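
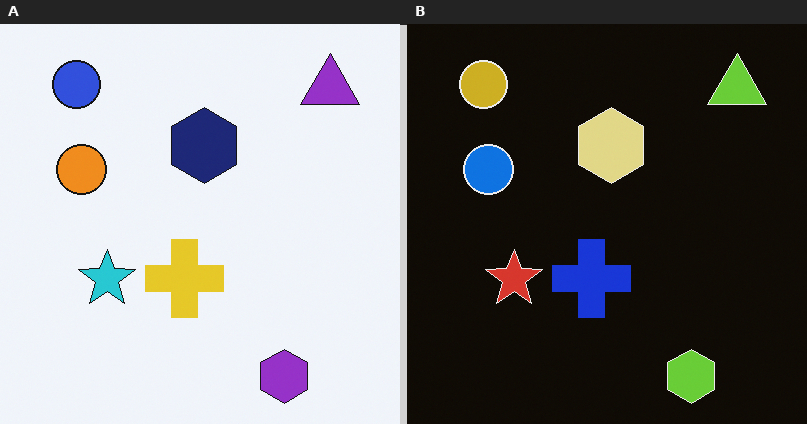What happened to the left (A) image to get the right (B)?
It was color-inverted (negative).

The light background has become dark and every shape's color is its complement — a photographic negative.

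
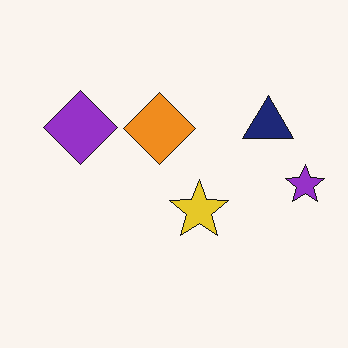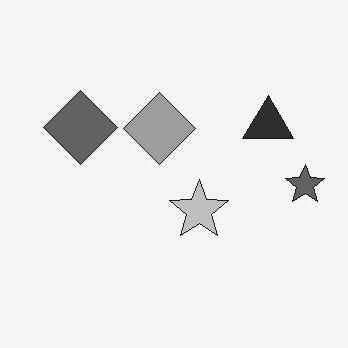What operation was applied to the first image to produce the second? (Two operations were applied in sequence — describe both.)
The second image is the first JPEG-compressed with visible artifacts, then converted to grayscale.

Blocky 8×8 compression artifacts appear around shape edges and the flat background shows ringing — characteristic JPEG degradation. All color is removed — every shape is now a shade of grey.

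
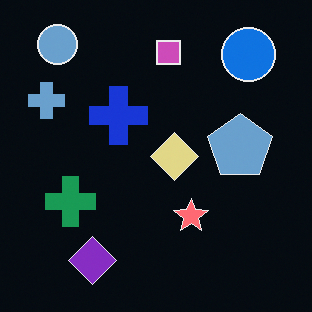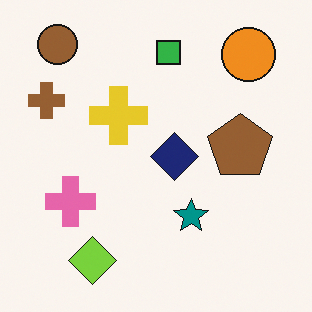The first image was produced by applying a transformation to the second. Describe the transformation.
The image was color-inverted (negative).

The light background has become dark and every shape's color is its complement — a photographic negative.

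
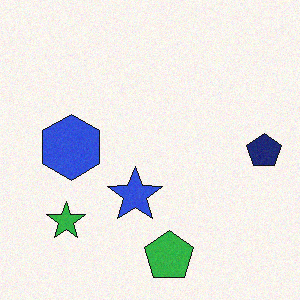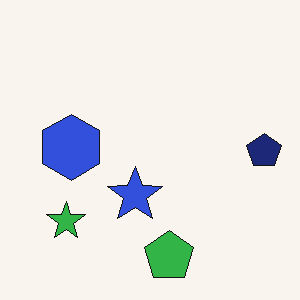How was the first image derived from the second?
It was degraded with subtle gaussian noise.

Random speckle covers the whole image, including the flat background.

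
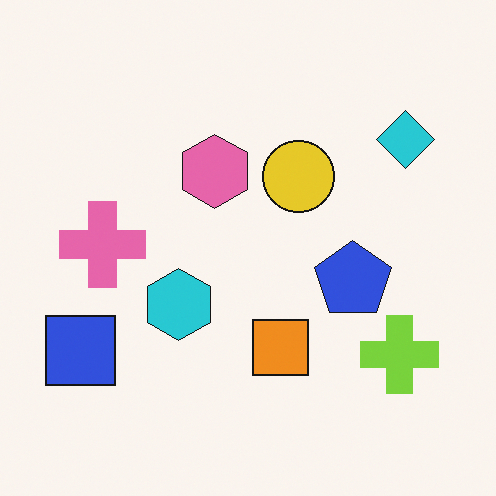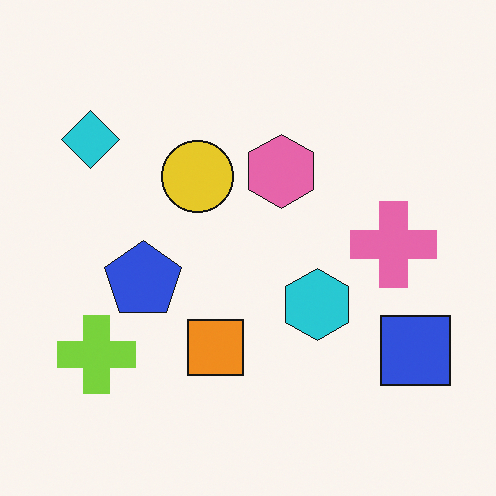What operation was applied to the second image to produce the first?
This is the original image flipped horizontally (left ↔ right).

The blue square is in the bottom-right of the second image and the bottom-left of the first — shapes on opposite sides of the vertical midline have swapped in a mirror flip.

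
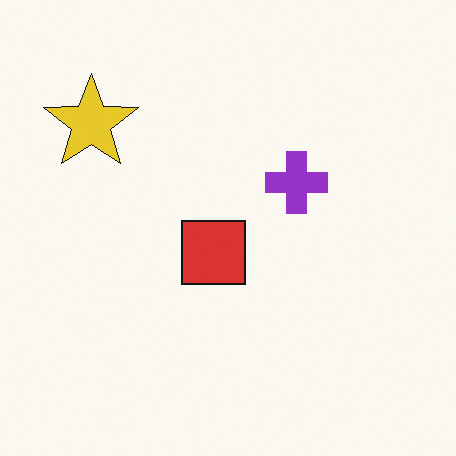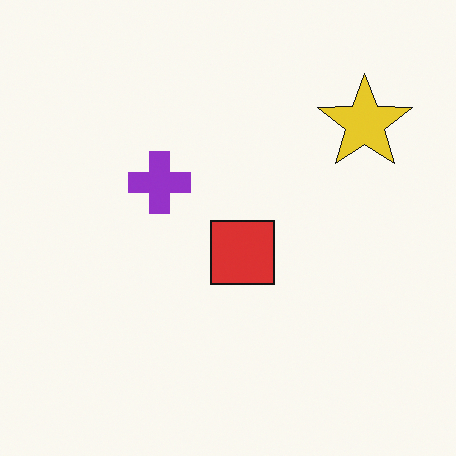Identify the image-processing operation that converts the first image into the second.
It was flipped horizontally (left ↔ right).

The yellow star is in the top-left of the first image and the top-right of the second — shapes on opposite sides of the vertical midline have swapped in a mirror flip.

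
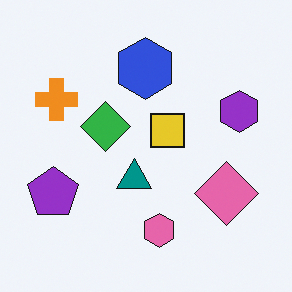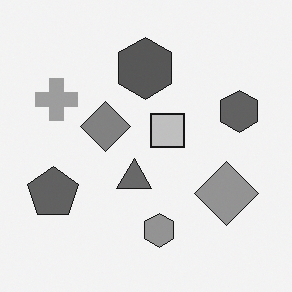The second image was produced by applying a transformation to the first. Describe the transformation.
Converted to grayscale.

All color is removed — every shape is now a shade of grey.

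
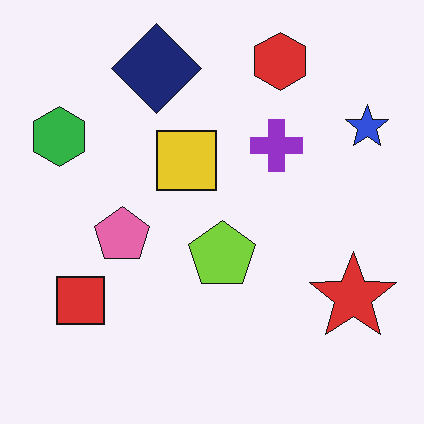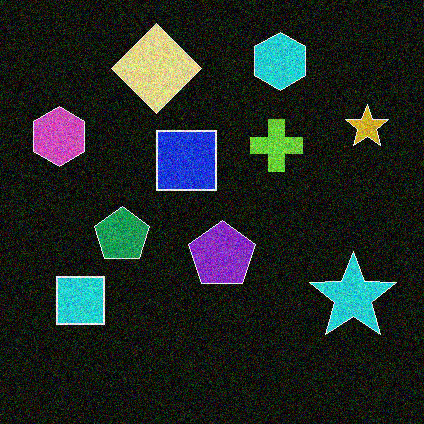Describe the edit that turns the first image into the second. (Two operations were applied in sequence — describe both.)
The image was degraded with heavy additive noise, then color-inverted (negative).

Random speckle covers the whole image, including the flat background. The light background has become dark and every shape's color is its complement — a photographic negative.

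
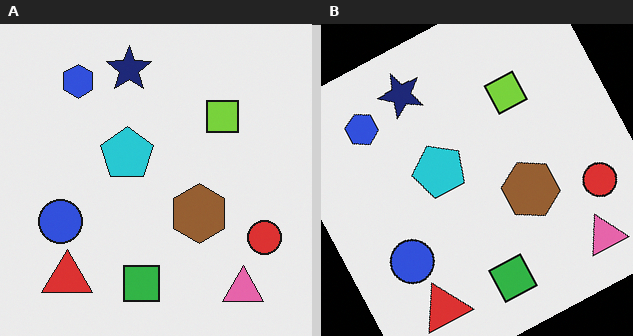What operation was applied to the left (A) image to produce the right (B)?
It was rotated counter-clockwise by a clearly visible amount.

Every shape is tilted by the same angle and the image corners show triangular fill wedges — a whole-image rotation by a non-right angle.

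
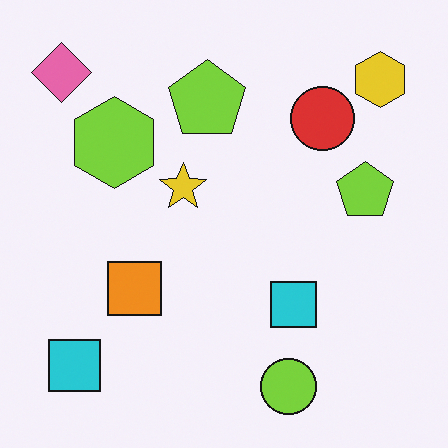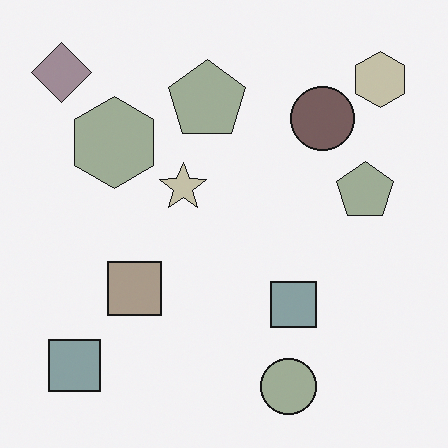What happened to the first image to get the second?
This is the original image heavily desaturated.

All colors are more muted and greyish — a global saturation change.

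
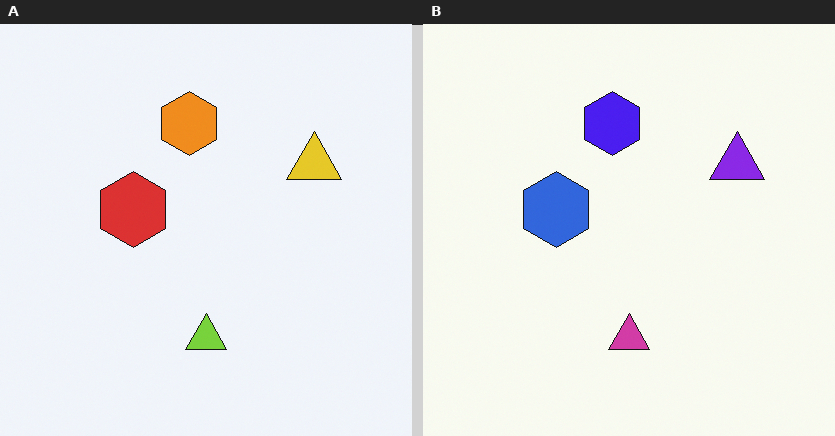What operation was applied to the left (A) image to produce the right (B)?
This is the original image hue-shifted through roughly half the color wheel.

Every shape's color has rotated by the same amount around the hue wheel — a uniform hue shift.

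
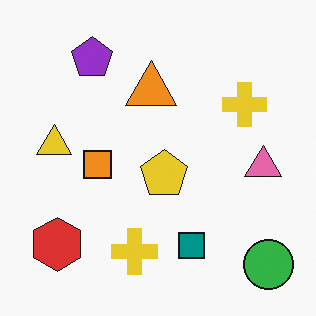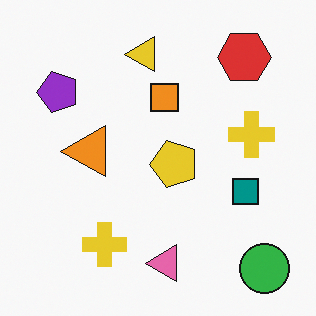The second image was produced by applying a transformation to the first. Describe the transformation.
It was transposed (reflected across the top-left ↔ bottom-right diagonal).

Shapes have swapped their row and column positions — what was in the top-right is now in the bottom-left — a diagonal reflection.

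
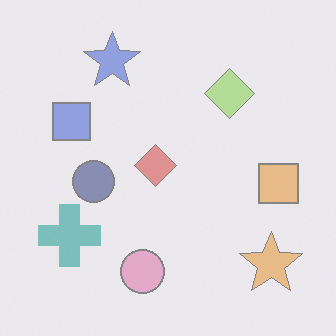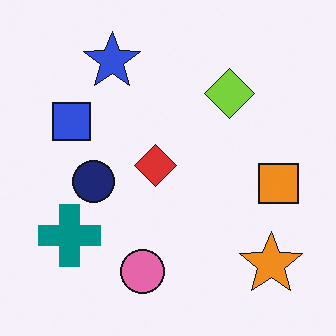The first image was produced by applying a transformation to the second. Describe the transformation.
The image was washed out (contrast reduced).

Tones are pushed toward mid-grey across the whole image — a global contrast change.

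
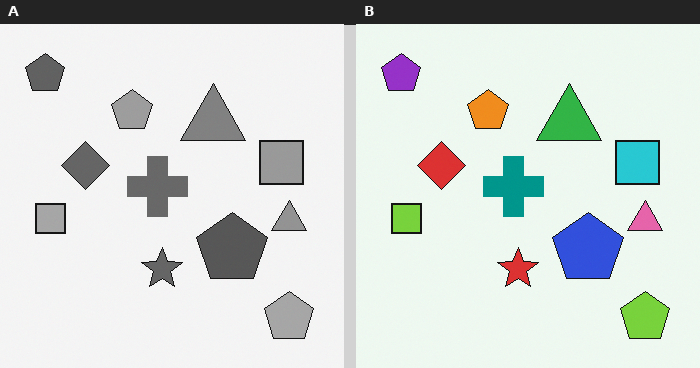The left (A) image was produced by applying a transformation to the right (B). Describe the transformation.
The image was converted to grayscale.

All color is removed — every shape is now a shade of grey.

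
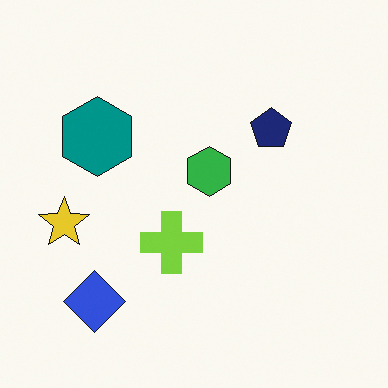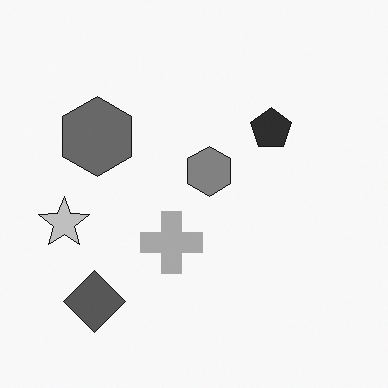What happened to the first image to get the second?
Converted to grayscale.

All color is removed — every shape is now a shade of grey.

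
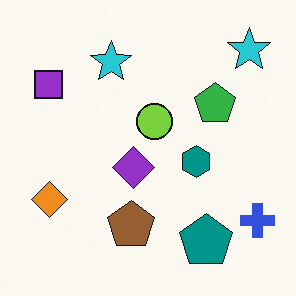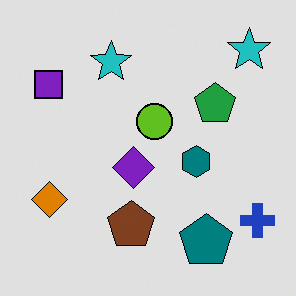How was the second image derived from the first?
This is the original image moderately posterized.

Each flat color has snapped to a coarser quantized level — most visibly, the near-white background has dropped to a flat grey.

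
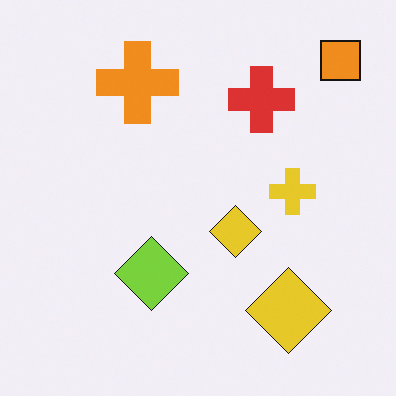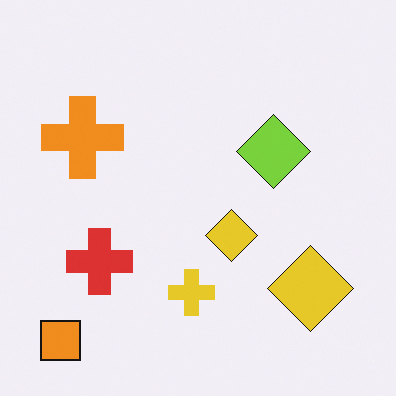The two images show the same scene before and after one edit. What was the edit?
It was transposed (reflected across the top-left ↔ bottom-right diagonal).

Shapes have swapped their row and column positions — what was in the top-right is now in the bottom-left — a diagonal reflection.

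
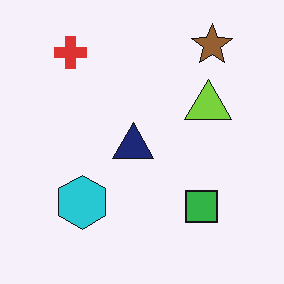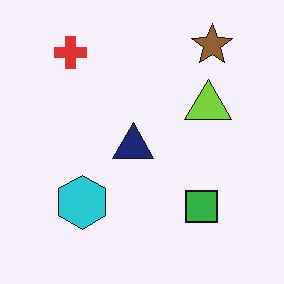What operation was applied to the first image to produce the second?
The second image is the first given moderate JPEG compression.

Blocky 8×8 compression artifacts appear around shape edges and the flat background shows ringing — characteristic JPEG degradation.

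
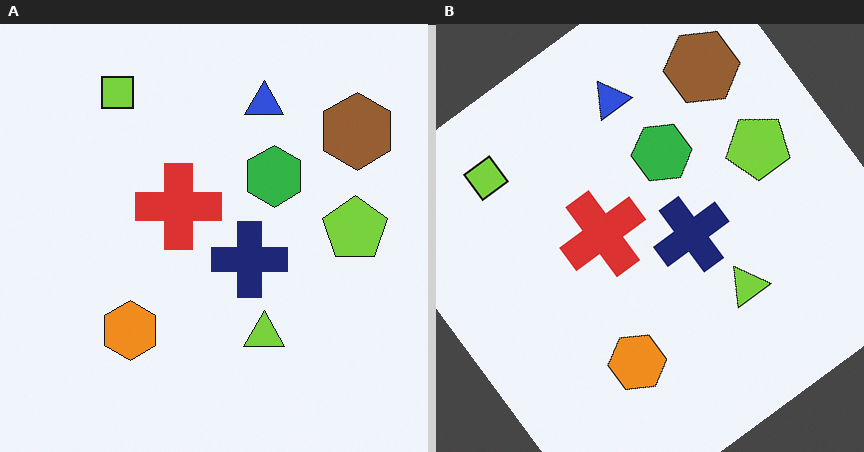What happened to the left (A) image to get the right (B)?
It was rotated counter-clockwise by a large amount — several tens of degrees.

Every shape is tilted by the same angle and the image corners show triangular fill wedges — a whole-image rotation by a non-right angle.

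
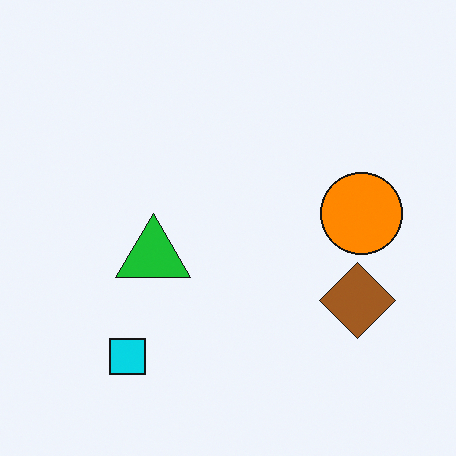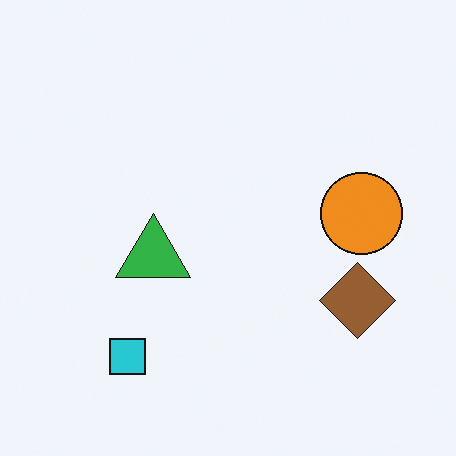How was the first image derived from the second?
Slightly oversaturated.

All colors are more vivid — a global saturation change.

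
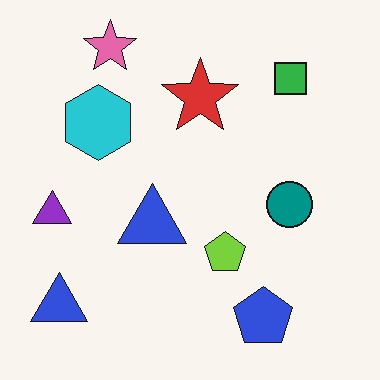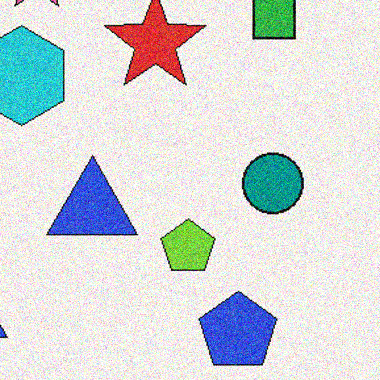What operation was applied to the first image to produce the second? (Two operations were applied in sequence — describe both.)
The second image is the first cropped to a modestly smaller region and rescaled, then degraded with moderate additive noise.

The visible shapes are larger and the field of view is narrower; shapes near the original edges may be partly or wholly outside the frame — a crop-and-rescale. Random speckle covers the whole image, including the flat background.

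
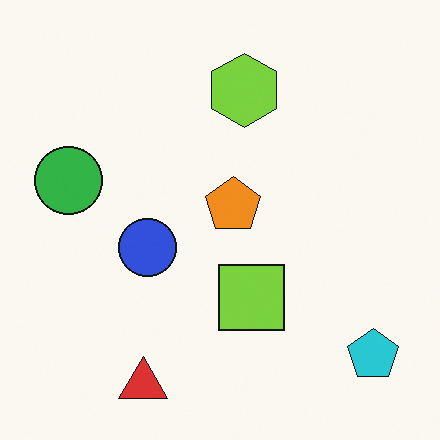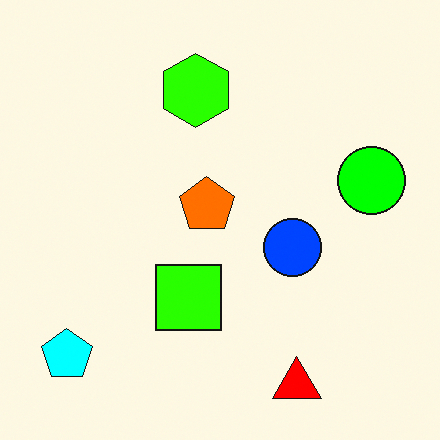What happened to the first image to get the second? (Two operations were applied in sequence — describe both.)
Flipped horizontally (left ↔ right), then made much more vivid (saturation change).

The cyan pentagon is in the bottom-right of the first image and the bottom-left of the second — shapes on opposite sides of the vertical midline have swapped in a mirror flip. All colors are more vivid — a global saturation change.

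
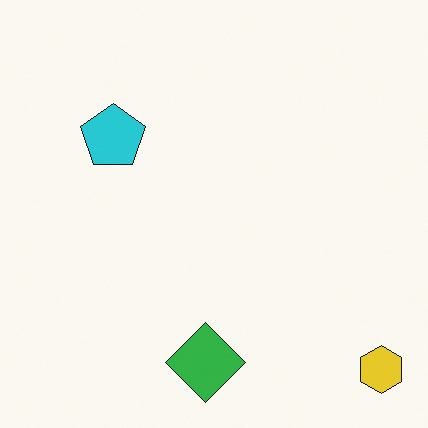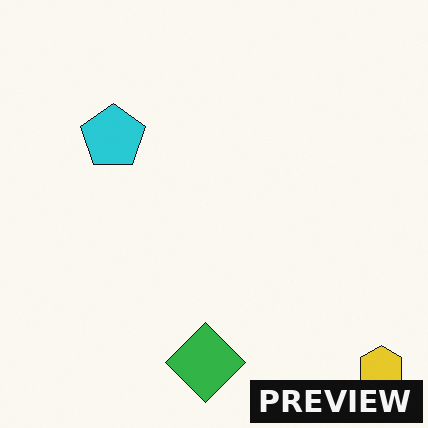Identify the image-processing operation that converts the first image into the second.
The image was watermarked with the text "PREVIEW" in the lower-right corner.

A dark label reading "PREVIEW" appears in the lower-right corner.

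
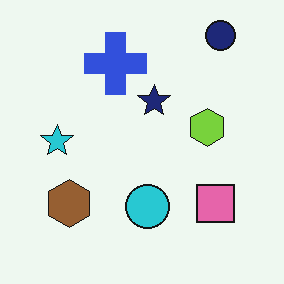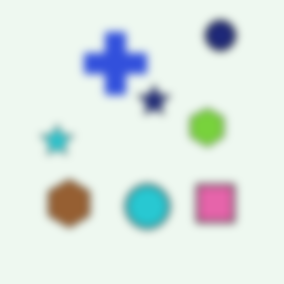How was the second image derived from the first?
The image was moderately blurred.

Shape edges and outlines are uniformly softened across the whole image.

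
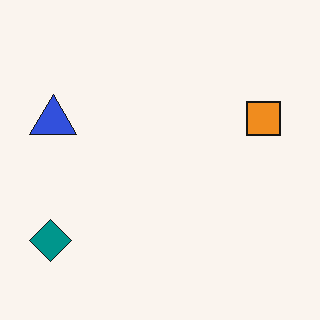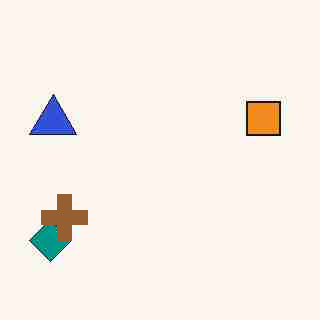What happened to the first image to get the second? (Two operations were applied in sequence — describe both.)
The image was heavily JPEG-compressed with obvious blocking artifacts, then overlaid with an additional brown cross.

Blocky 8×8 compression artifacts appear around shape edges and the flat background shows ringing — characteristic JPEG degradation. A brown cross appears in the second image that is absent from the first.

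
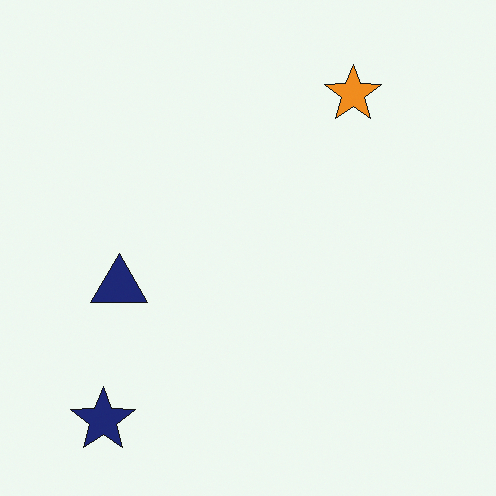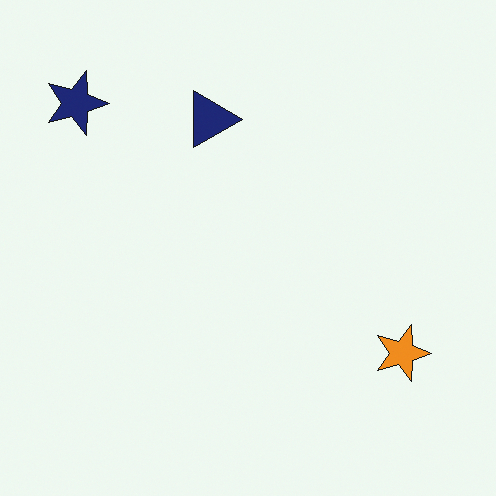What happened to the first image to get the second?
This is the original image rotated 90° clockwise.

The navy star sits in the bottom-left of the first image and the top-left of the second — consistent with a whole-image 90° clockwise rotation.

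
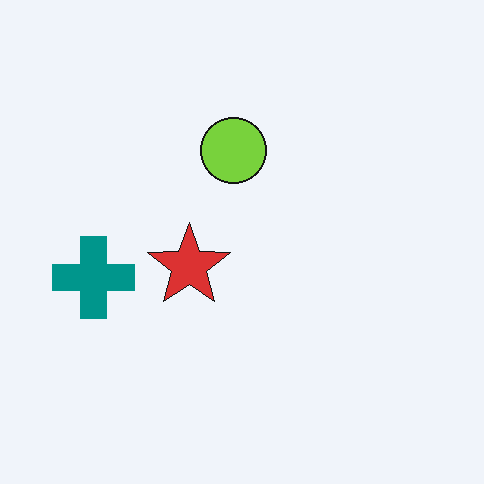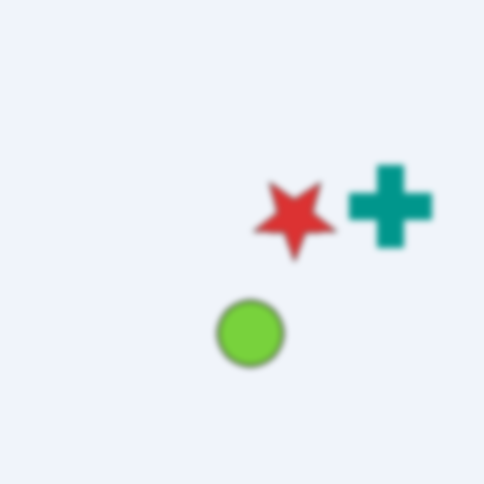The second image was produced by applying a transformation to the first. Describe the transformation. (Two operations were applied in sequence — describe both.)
The image was moderately blurred, then rotated 180°.

Shape edges and outlines are uniformly softened across the whole image. The teal cross sits in the left of the first image and the right of the second — consistent with a whole-image 180° rotation.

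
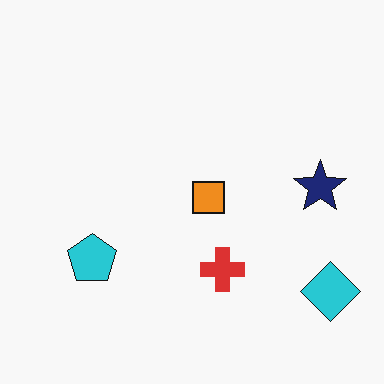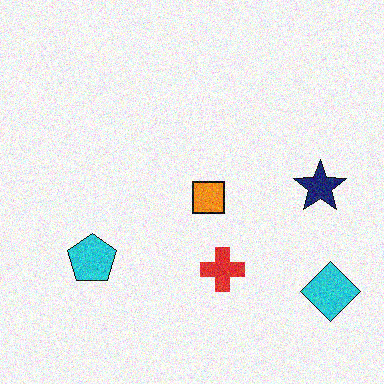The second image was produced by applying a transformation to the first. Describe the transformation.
It was degraded with moderate additive noise.

Random speckle covers the whole image, including the flat background.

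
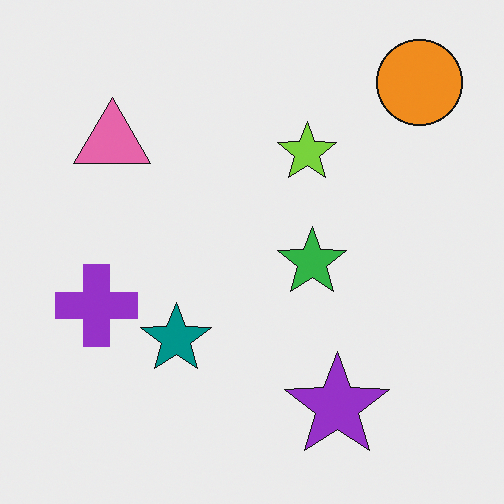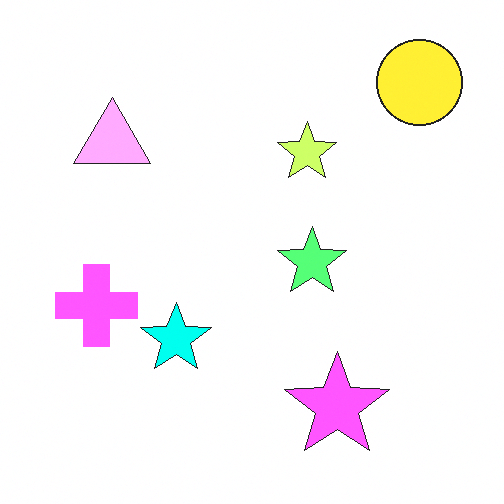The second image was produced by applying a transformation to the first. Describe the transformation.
It was substantially brightened.

Every pixel — background and shapes alike — is uniformly brightened.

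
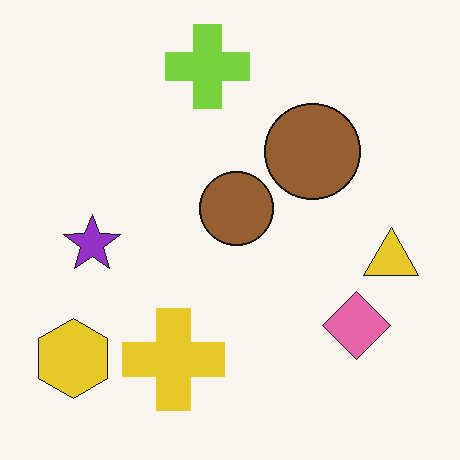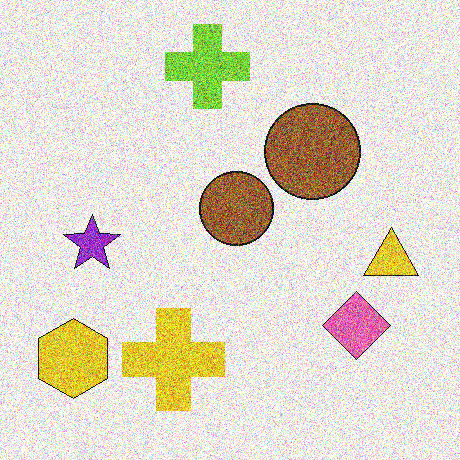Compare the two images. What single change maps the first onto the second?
The transformation is: degraded with strong gaussian noise.

Random speckle covers the whole image, including the flat background.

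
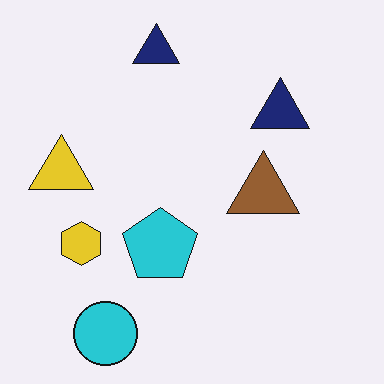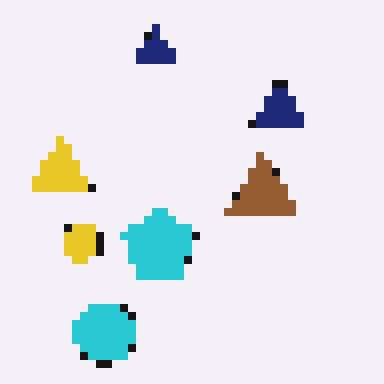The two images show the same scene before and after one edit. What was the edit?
The second image is the first moderately pixelated.

Shapes are reduced to large square blocks; fine edges and outlines are lost — a downscale-then-upscale (mosaic) effect.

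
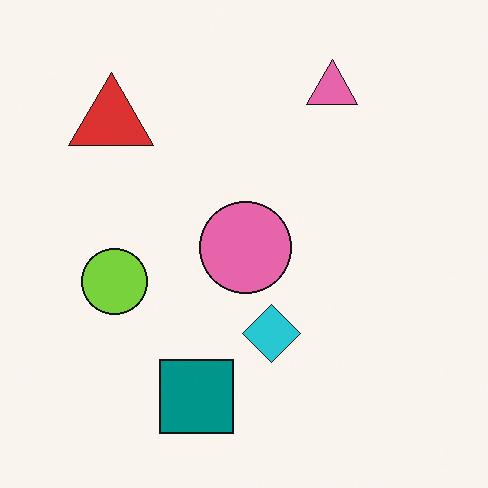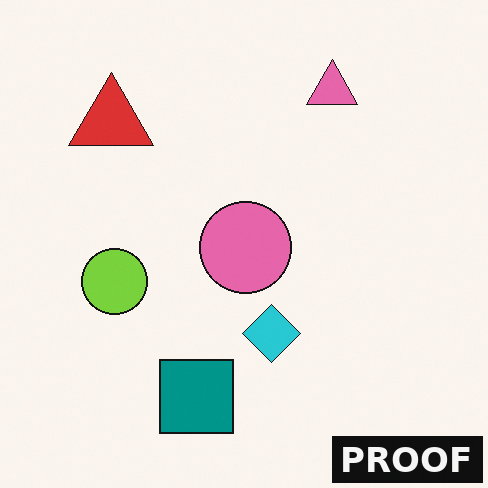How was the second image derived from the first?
Watermarked with the text "PROOF" in the lower-right corner.

A dark label reading "PROOF" appears in the lower-right corner.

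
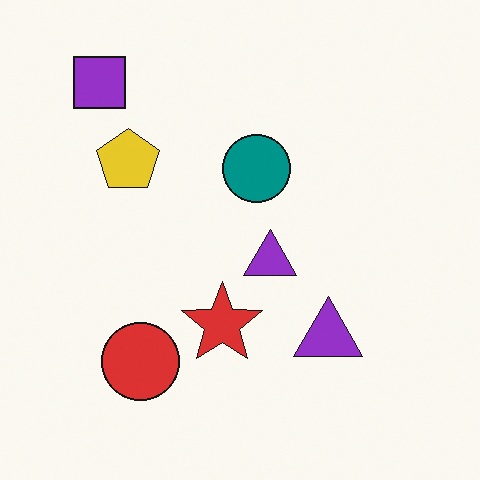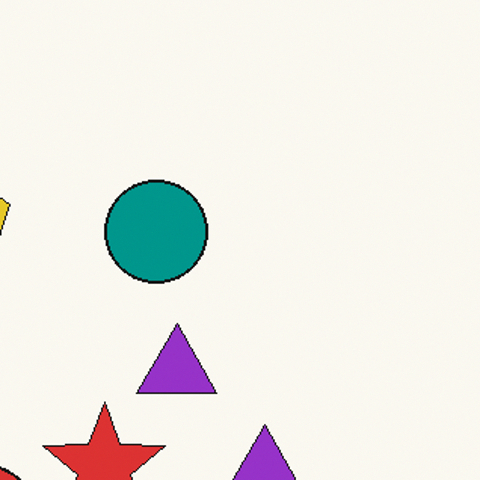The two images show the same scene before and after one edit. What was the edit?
This is the original image cropped to a modestly smaller region and rescaled.

The visible shapes are larger and the field of view is narrower; shapes near the original edges may be partly or wholly outside the frame — a crop-and-rescale.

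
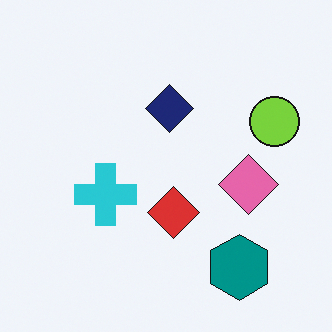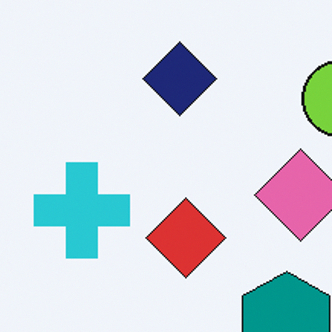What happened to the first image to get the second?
It was cropped slightly and scaled back up.

The visible shapes are larger and the field of view is narrower; shapes near the original edges may be partly or wholly outside the frame — a crop-and-rescale.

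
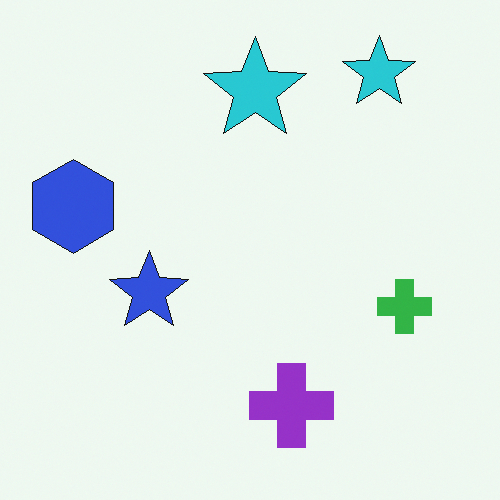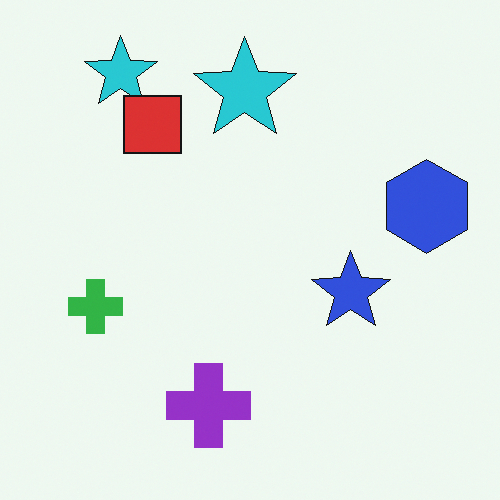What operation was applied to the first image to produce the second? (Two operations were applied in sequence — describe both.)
The transformation is: flipped horizontally (left ↔ right), then overlaid with an additional red square.

The blue hexagon is in the left of the first image and the right of the second — shapes on opposite sides of the vertical midline have swapped in a mirror flip. A red square appears in the second image that is absent from the first.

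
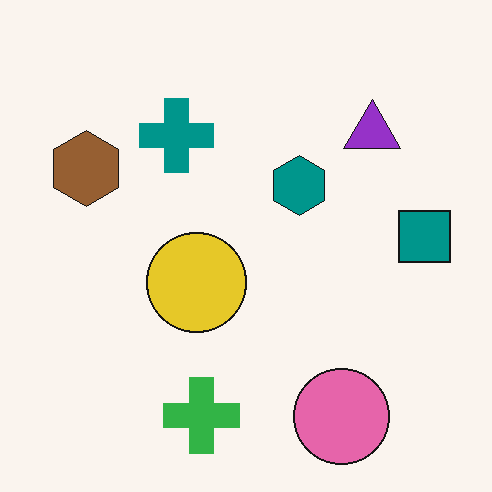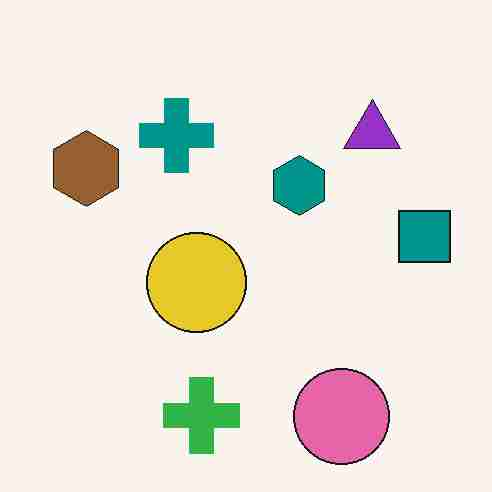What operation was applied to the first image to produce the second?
Heavily JPEG-compressed with obvious blocking artifacts.

Blocky 8×8 compression artifacts appear around shape edges and the flat background shows ringing — characteristic JPEG degradation.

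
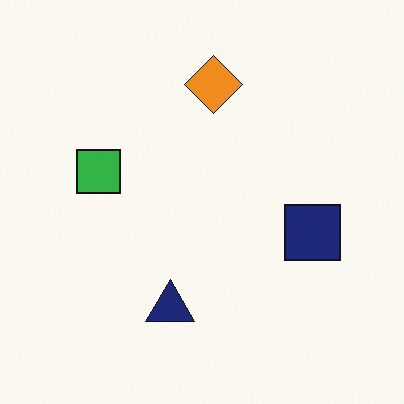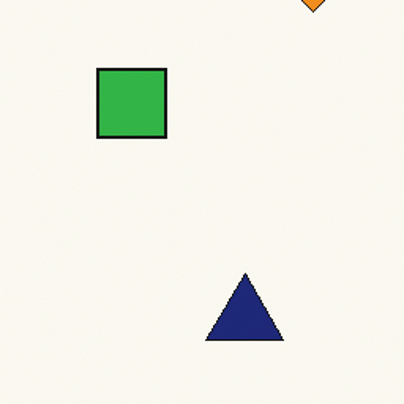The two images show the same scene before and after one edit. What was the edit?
It was cropped to a modestly smaller region and rescaled.

The visible shapes are larger and the field of view is narrower; shapes near the original edges may be partly or wholly outside the frame — a crop-and-rescale.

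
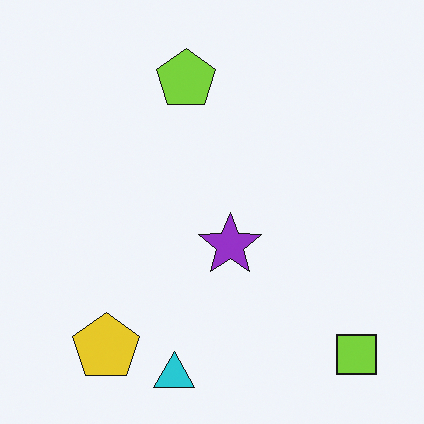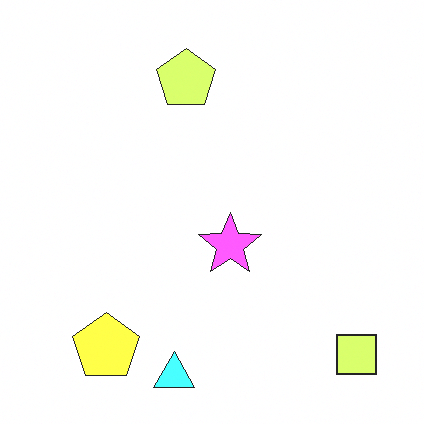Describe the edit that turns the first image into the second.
The second image is the first substantially brightened.

Every pixel — background and shapes alike — is uniformly brightened.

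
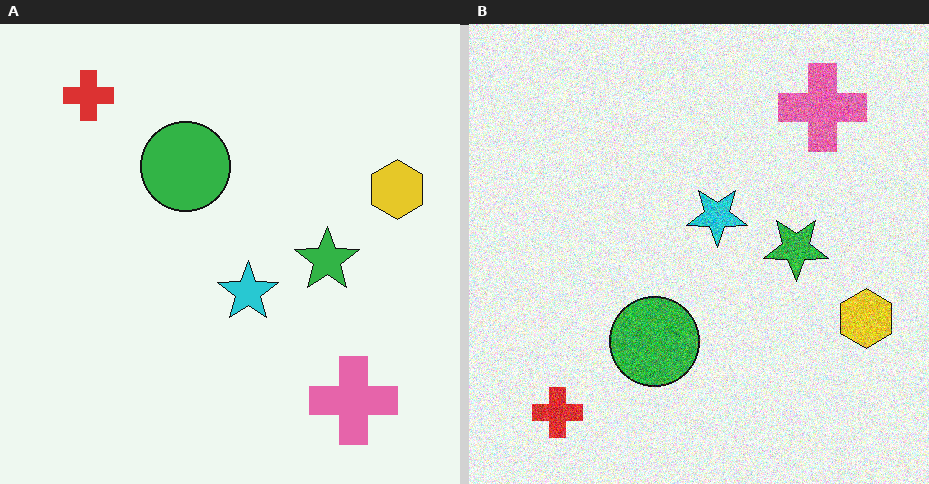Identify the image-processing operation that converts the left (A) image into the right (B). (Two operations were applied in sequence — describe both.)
The right (B) image is the left (A) degraded with heavy additive noise, then flipped vertically (top ↔ bottom).

Random speckle covers the whole image, including the flat background. The red cross is in the top-left of the left (A) image and the bottom-left of the right (B) — shapes on opposite sides of the horizontal midline have swapped in a mirror flip.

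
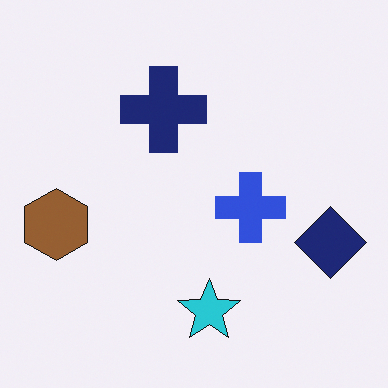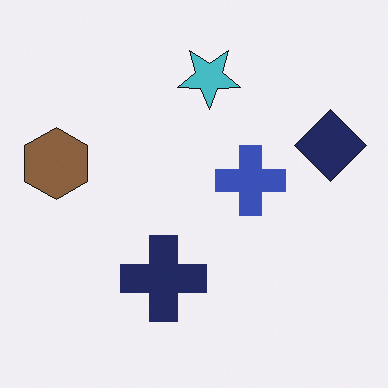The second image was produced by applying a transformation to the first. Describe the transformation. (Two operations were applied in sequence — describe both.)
The second image is the first flipped vertically (top ↔ bottom), then slightly desaturated.

The cyan star is in the bottom of the first image and the top of the second — shapes on opposite sides of the horizontal midline have swapped in a mirror flip. All colors are more muted and greyish — a global saturation change.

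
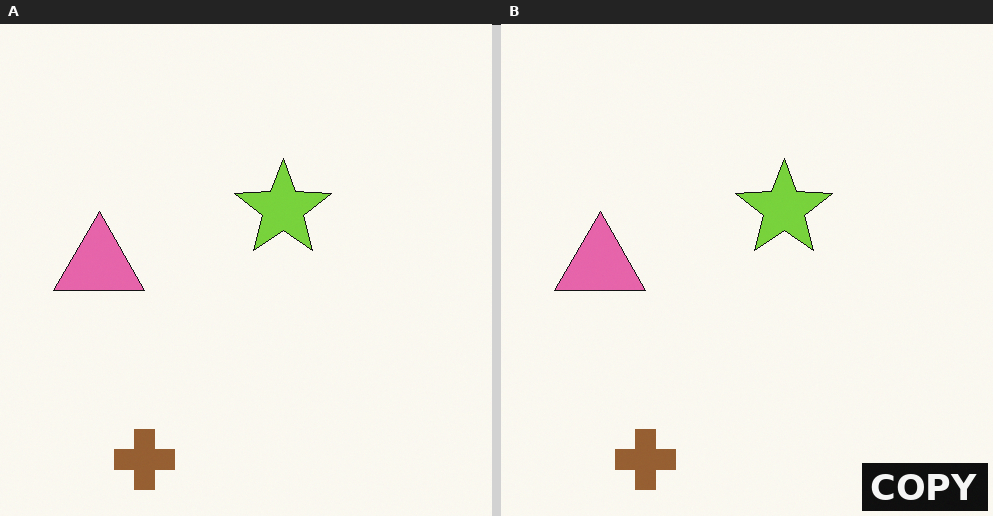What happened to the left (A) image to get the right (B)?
It was watermarked with the text "COPY" in the lower-right corner.

A dark label reading "COPY" appears in the lower-right corner.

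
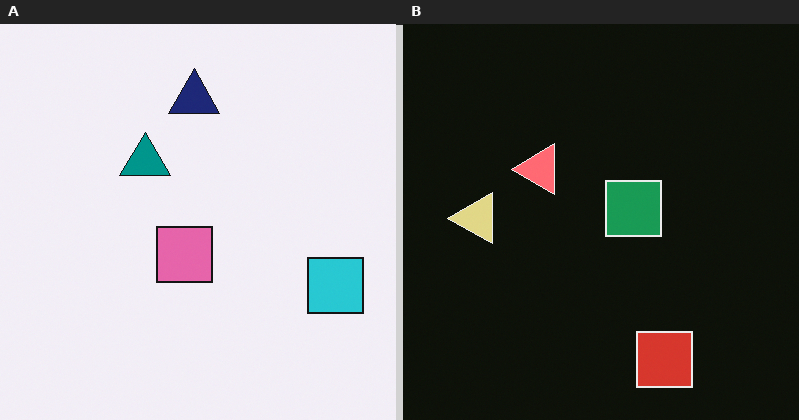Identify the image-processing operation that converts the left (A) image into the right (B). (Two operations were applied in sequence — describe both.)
The transformation is: color-inverted (negative), then transposed (reflected across the top-left ↔ bottom-right diagonal).

The light background has become dark and every shape's color is its complement — a photographic negative. Shapes have swapped their row and column positions — what was in the top-right is now in the bottom-left — a diagonal reflection.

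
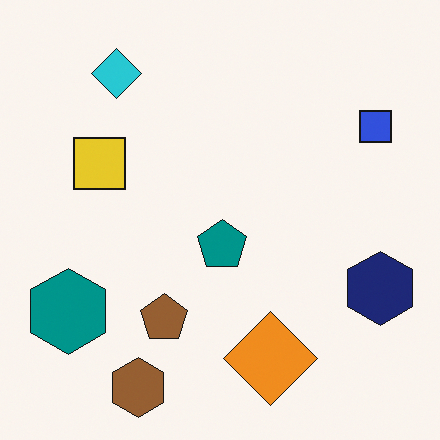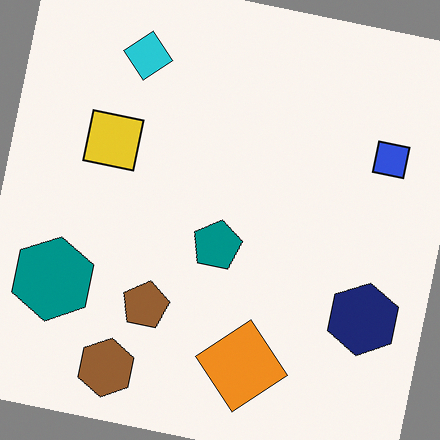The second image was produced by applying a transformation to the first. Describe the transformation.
This is the original image rotated clockwise by a small amount.

Every shape is tilted by the same angle and the image corners show triangular fill wedges — a whole-image rotation by a non-right angle.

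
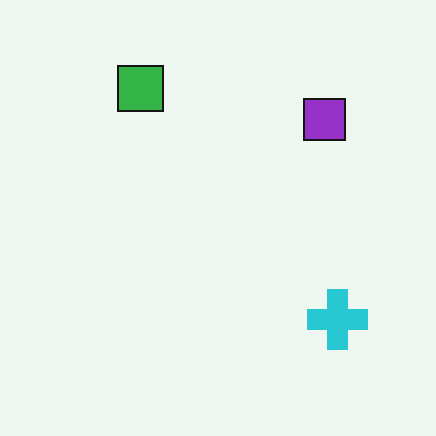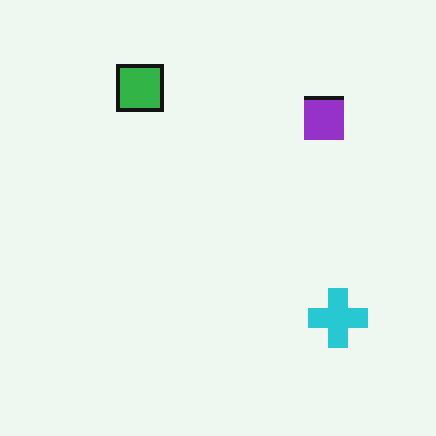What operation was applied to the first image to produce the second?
This is the original image mildly pixelated.

Shapes are reduced to large square blocks; fine edges and outlines are lost — a downscale-then-upscale (mosaic) effect.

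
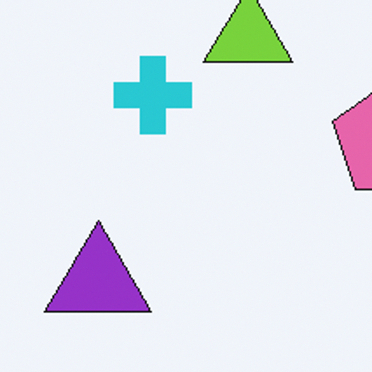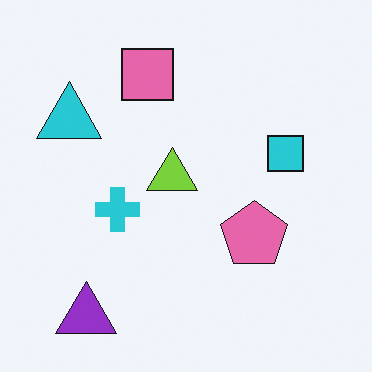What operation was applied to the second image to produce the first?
It was cropped tightly and scaled back up.

The visible shapes are larger and the field of view is narrower; shapes near the original edges may be partly or wholly outside the frame — a crop-and-rescale.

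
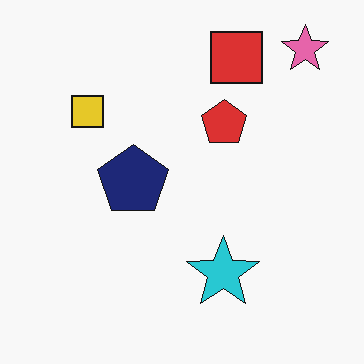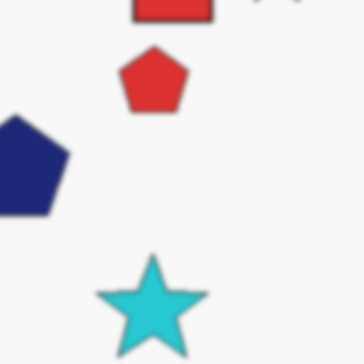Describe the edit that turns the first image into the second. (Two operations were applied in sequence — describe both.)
The transformation is: given a subtle gaussian blur, then cropped slightly and scaled back up.

Shape edges and outlines are uniformly softened across the whole image. The visible shapes are larger and the field of view is narrower; shapes near the original edges may be partly or wholly outside the frame — a crop-and-rescale.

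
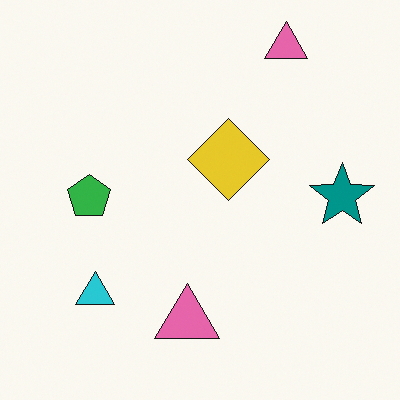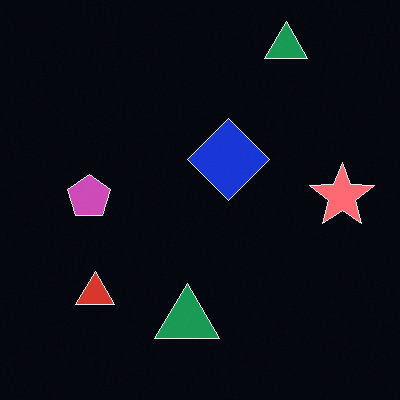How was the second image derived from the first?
The transformation is: color-inverted (negative).

The light background has become dark and every shape's color is its complement — a photographic negative.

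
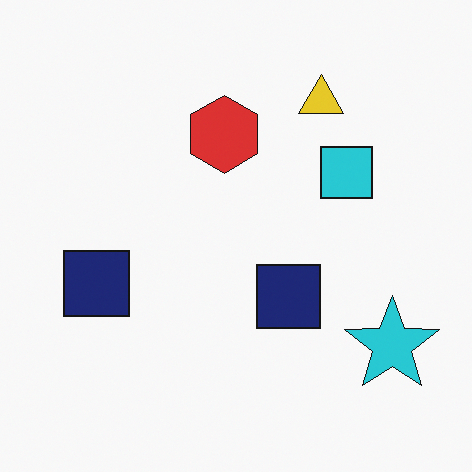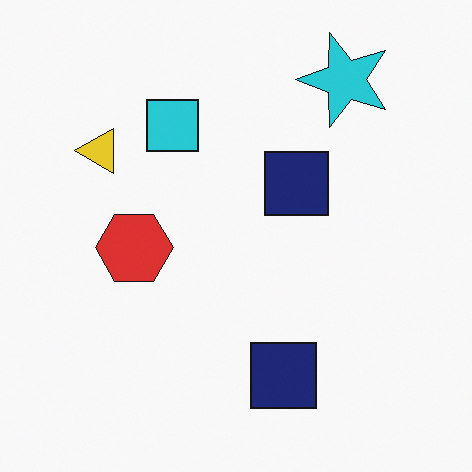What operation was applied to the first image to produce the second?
Rotated 90° counter-clockwise.

The cyan star sits in the bottom-right of the first image and the top-right of the second — consistent with a whole-image 90° counter-clockwise rotation.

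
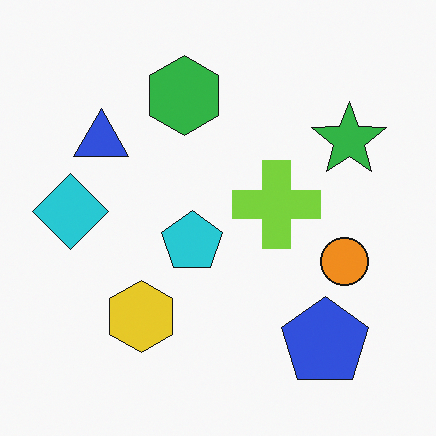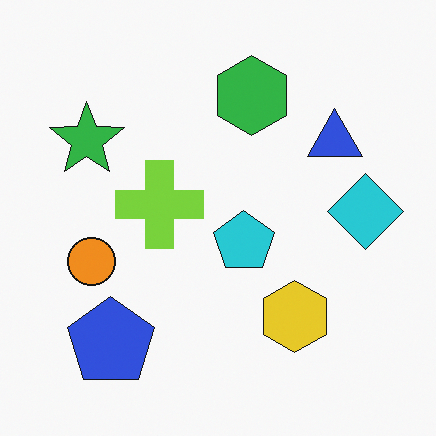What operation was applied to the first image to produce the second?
Flipped horizontally (left ↔ right).

The cyan diamond is in the left of the first image and the right of the second — shapes on opposite sides of the vertical midline have swapped in a mirror flip.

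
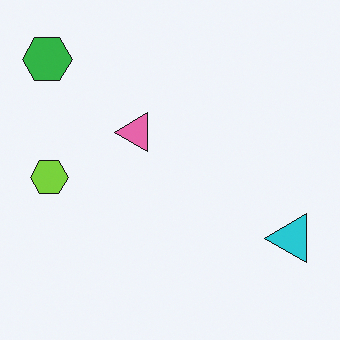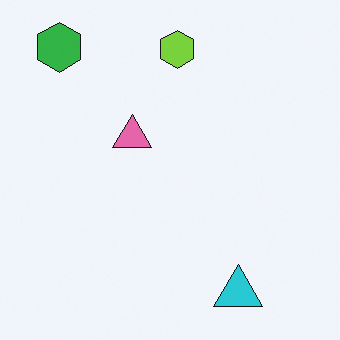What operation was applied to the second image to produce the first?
This is the original image transposed (reflected across the top-left ↔ bottom-right diagonal).

Shapes have swapped their row and column positions — what was in the top-right is now in the bottom-left — a diagonal reflection.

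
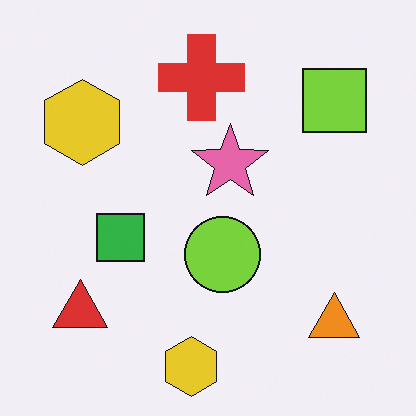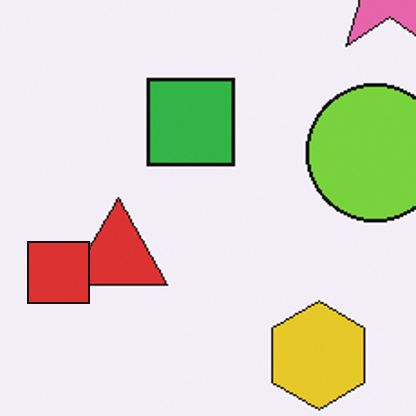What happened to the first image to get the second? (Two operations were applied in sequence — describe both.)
This is the original image cropped to a noticeably smaller region and rescaled, then overlaid with an additional red square.

The visible shapes are larger and the field of view is narrower; shapes near the original edges may be partly or wholly outside the frame — a crop-and-rescale. A red square appears in the second image that is absent from the first.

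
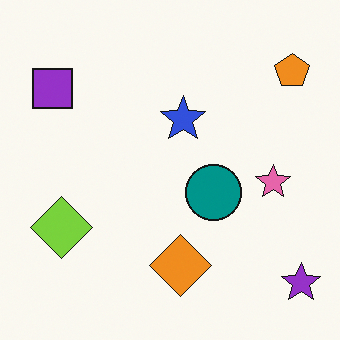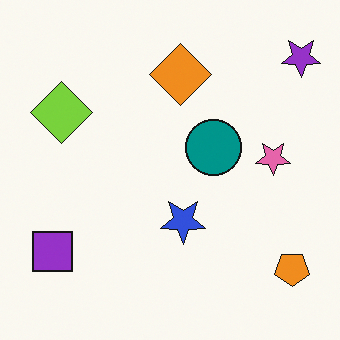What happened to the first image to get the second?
Flipped vertically (top ↔ bottom).

The purple star is in the bottom-right of the first image and the top-right of the second — shapes on opposite sides of the horizontal midline have swapped in a mirror flip.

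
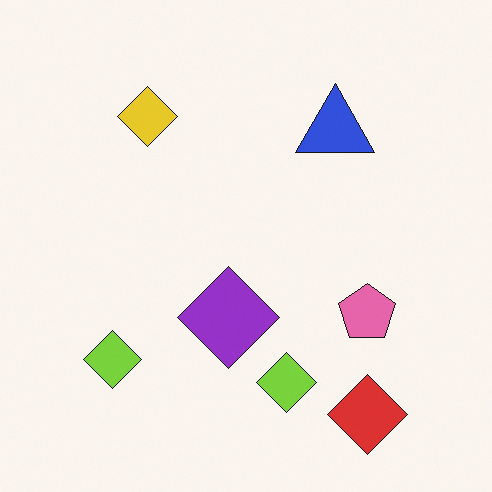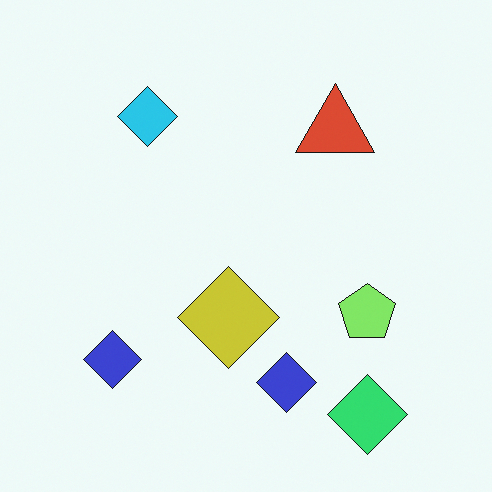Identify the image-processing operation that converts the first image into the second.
The transformation is: hue-shifted by a moderate amount.

Every shape's color has rotated by the same amount around the hue wheel — a uniform hue shift.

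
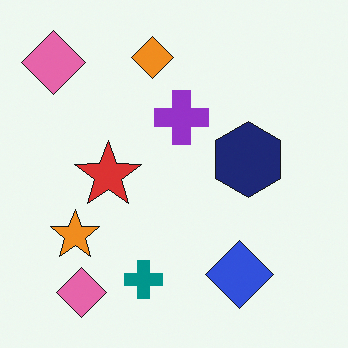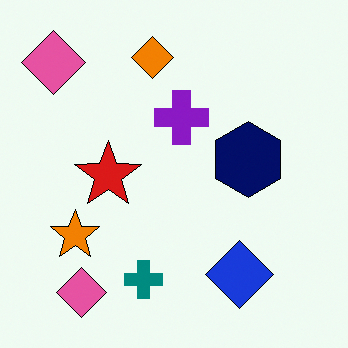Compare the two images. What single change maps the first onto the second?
The image was given slightly increased contrast.

Tones are pushed away from mid-grey across the whole image — a global contrast change.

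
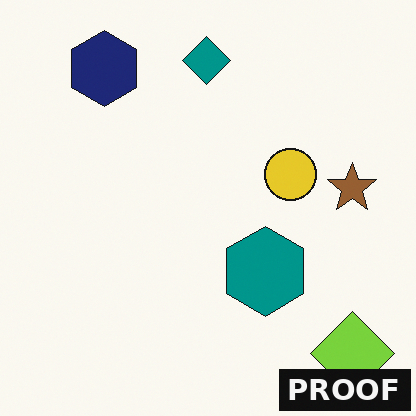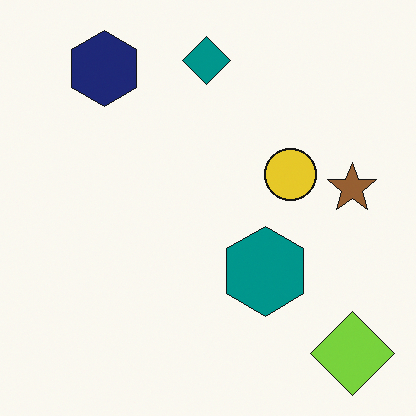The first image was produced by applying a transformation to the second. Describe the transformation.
The transformation is: watermarked with the text "PROOF" in the lower-right corner.

A dark label reading "PROOF" appears in the lower-right corner.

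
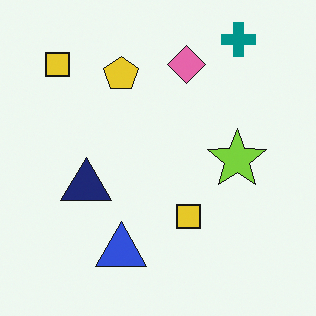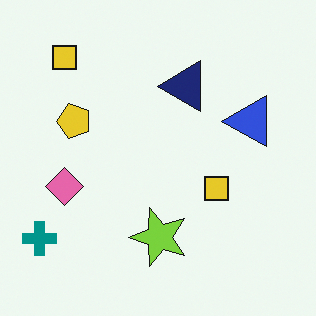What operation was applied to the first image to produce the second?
It was transposed (reflected across the top-left ↔ bottom-right diagonal).

Shapes have swapped their row and column positions — what was in the top-right is now in the bottom-left — a diagonal reflection.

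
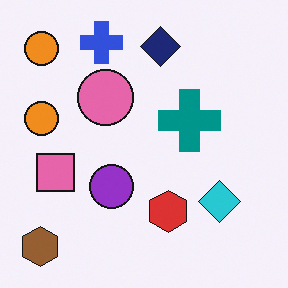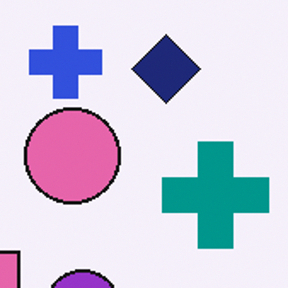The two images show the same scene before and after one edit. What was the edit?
The second image is the first cropped tightly and scaled back up.

The visible shapes are larger and the field of view is narrower; shapes near the original edges may be partly or wholly outside the frame — a crop-and-rescale.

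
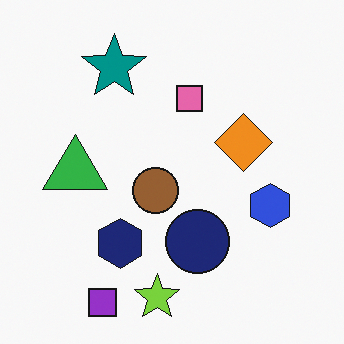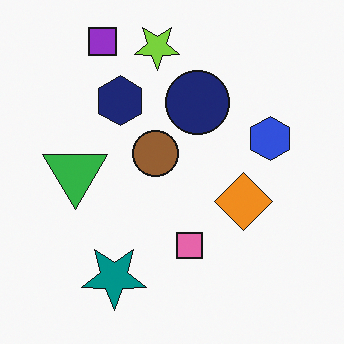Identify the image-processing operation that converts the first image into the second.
Flipped vertically (top ↔ bottom).

The purple square is in the bottom-left of the first image and the top-left of the second — shapes on opposite sides of the horizontal midline have swapped in a mirror flip.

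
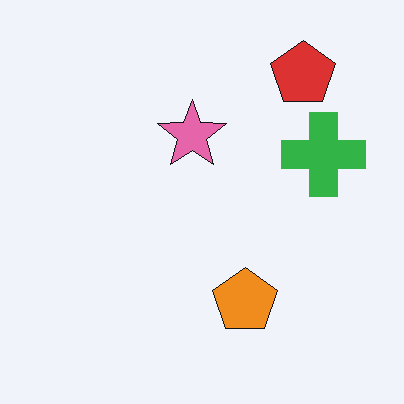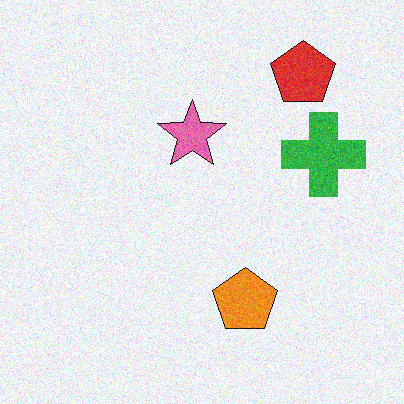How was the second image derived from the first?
This is the original image degraded with visible gaussian noise.

Random speckle covers the whole image, including the flat background.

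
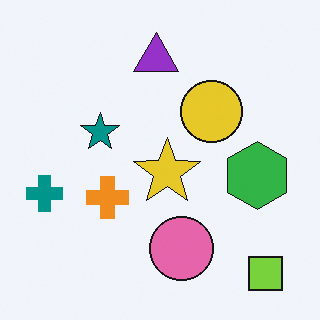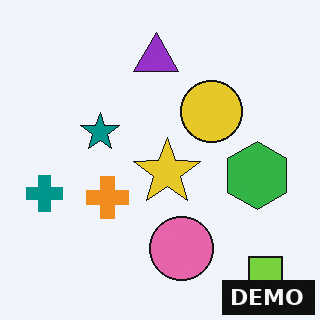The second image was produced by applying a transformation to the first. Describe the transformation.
It was watermarked with the text "DEMO" in the lower-right corner.

A dark label reading "DEMO" appears in the lower-right corner.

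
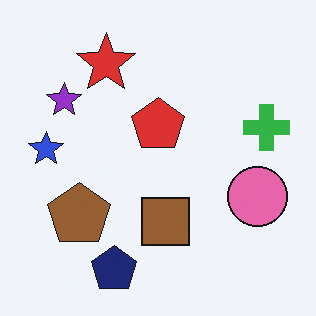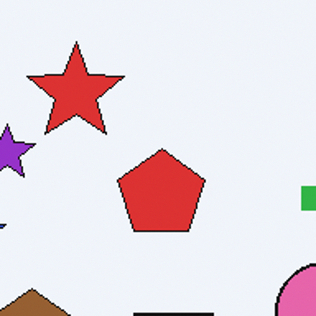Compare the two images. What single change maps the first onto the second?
The image was cropped to a noticeably smaller region and rescaled.

The visible shapes are larger and the field of view is narrower; shapes near the original edges may be partly or wholly outside the frame — a crop-and-rescale.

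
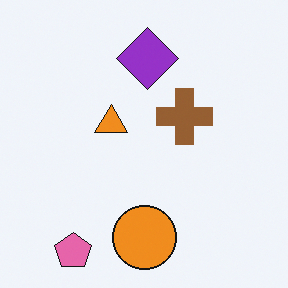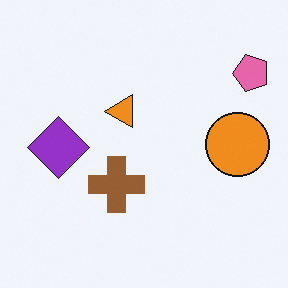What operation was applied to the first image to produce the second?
The second image is the first transposed (reflected across the top-left ↔ bottom-right diagonal).

Shapes have swapped their row and column positions — what was in the top-right is now in the bottom-left — a diagonal reflection.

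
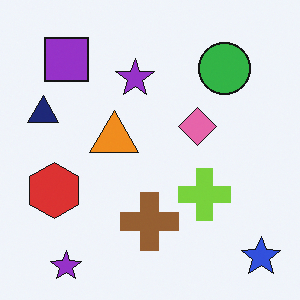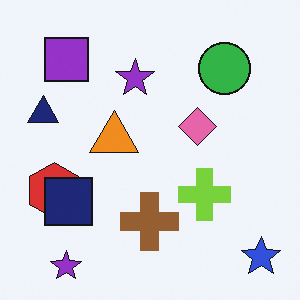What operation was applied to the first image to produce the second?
This is the original image overlaid with an additional navy square.

A navy square appears in the second image that is absent from the first.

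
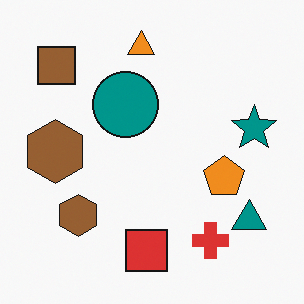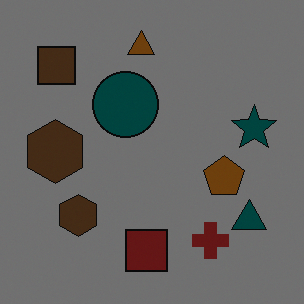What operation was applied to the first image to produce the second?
This is the original image darkened a lot.

Every pixel — background and shapes alike — is uniformly darkened.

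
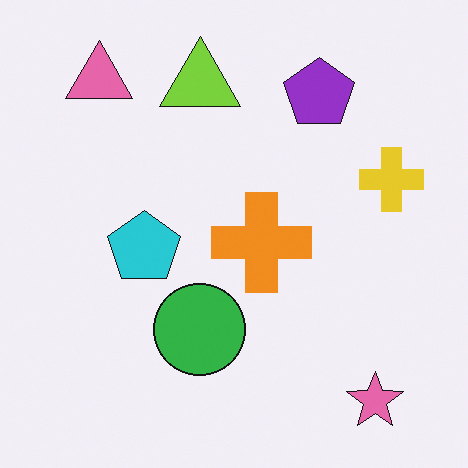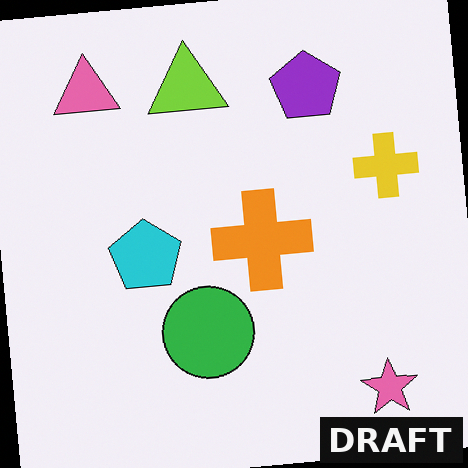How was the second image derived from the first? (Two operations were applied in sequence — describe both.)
The image was rotated counter-clockwise by a small amount, then watermarked with the text "DRAFT" in the lower-right corner.

Every shape is tilted by the same angle and the image corners show triangular fill wedges — a whole-image rotation by a non-right angle. A dark label reading "DRAFT" appears in the lower-right corner.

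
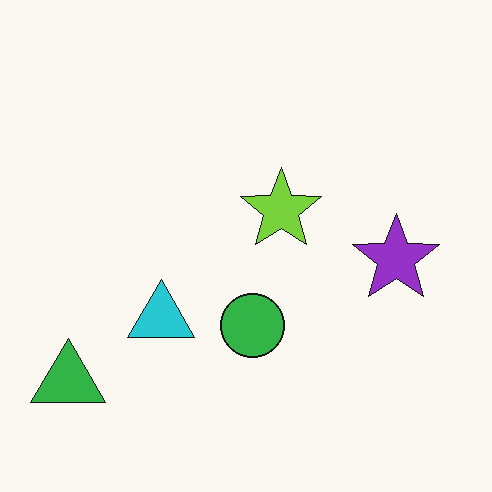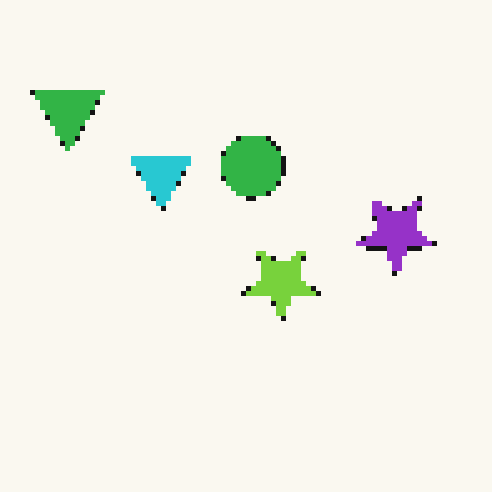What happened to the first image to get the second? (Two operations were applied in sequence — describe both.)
This is the original image lightly pixelated (a mild mosaic effect), then flipped vertically (top ↔ bottom).

Shapes are reduced to large square blocks; fine edges and outlines are lost — a downscale-then-upscale (mosaic) effect. The green triangle is in the bottom-left of the first image and the top-left of the second — shapes on opposite sides of the horizontal midline have swapped in a mirror flip.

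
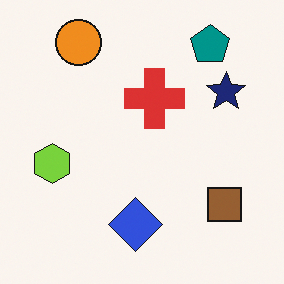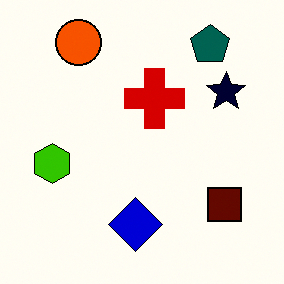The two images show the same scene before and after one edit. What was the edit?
It was given much higher contrast.

Tones are pushed away from mid-grey across the whole image — a global contrast change.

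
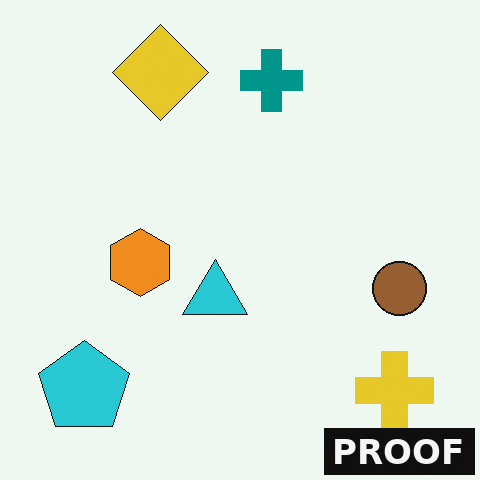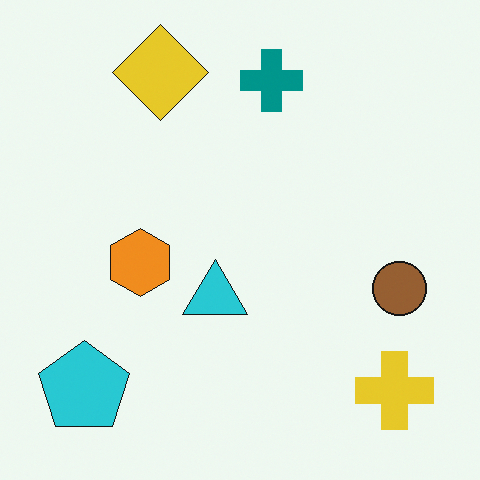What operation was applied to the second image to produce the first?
The image was watermarked with the text "PROOF" in the lower-right corner.

A dark label reading "PROOF" appears in the lower-right corner.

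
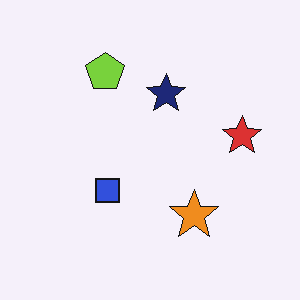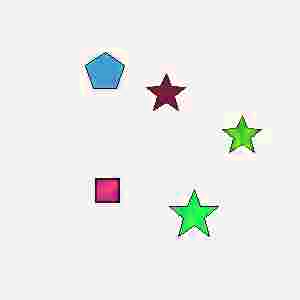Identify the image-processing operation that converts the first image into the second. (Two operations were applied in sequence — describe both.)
The second image is the first heavily JPEG-compressed with obvious blocking artifacts, then hue-shifted through roughly a third of the color wheel.

Blocky 8×8 compression artifacts appear around shape edges and the flat background shows ringing — characteristic JPEG degradation. Every shape's color has rotated by the same amount around the hue wheel — a uniform hue shift.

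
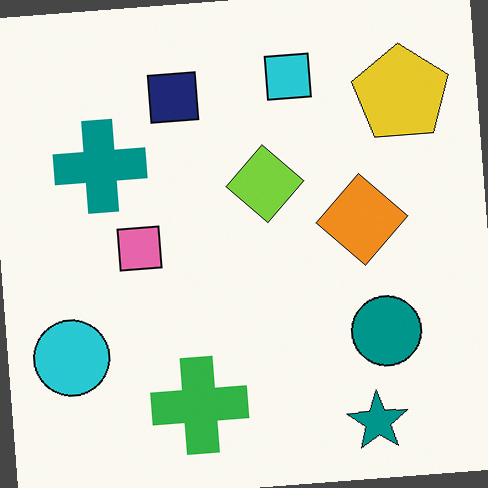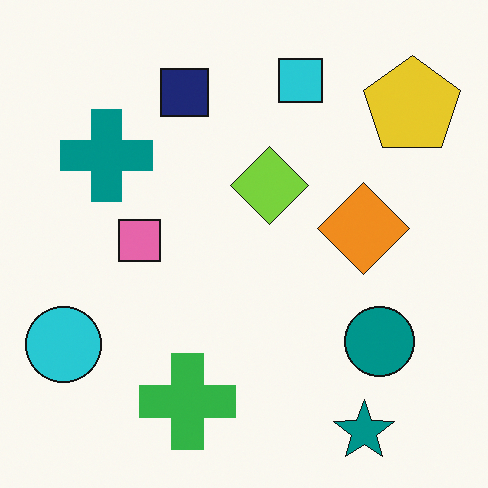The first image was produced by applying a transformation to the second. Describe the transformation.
It was rotated counter-clockwise by a slight angle.

Every shape is tilted by the same angle and the image corners show triangular fill wedges — a whole-image rotation by a non-right angle.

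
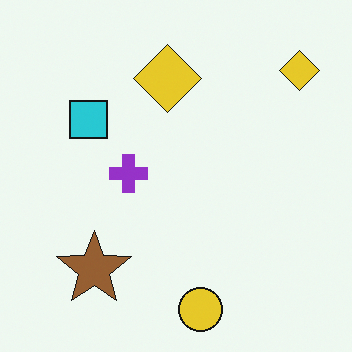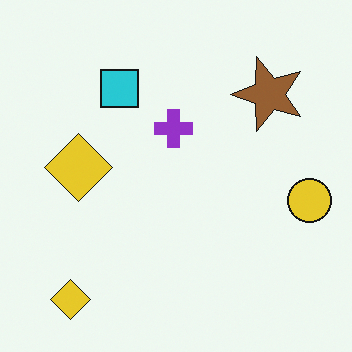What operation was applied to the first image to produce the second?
This is the original image transposed (reflected across the top-left ↔ bottom-right diagonal).

Shapes have swapped their row and column positions — what was in the top-right is now in the bottom-left — a diagonal reflection.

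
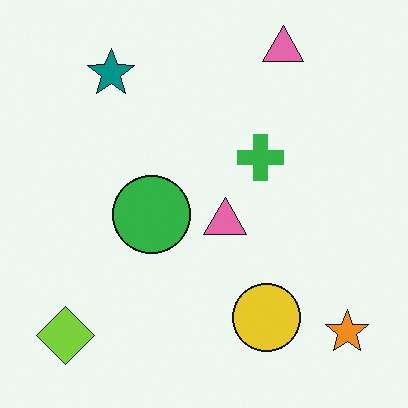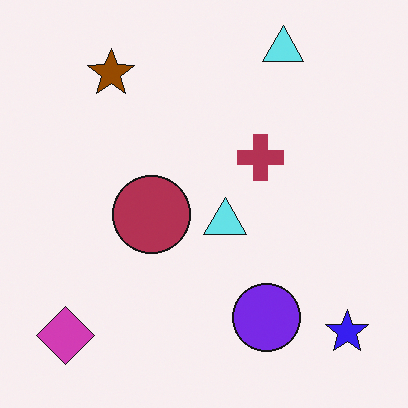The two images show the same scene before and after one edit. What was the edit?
The image was hue-shifted through roughly half the color wheel.

Every shape's color has rotated by the same amount around the hue wheel — a uniform hue shift.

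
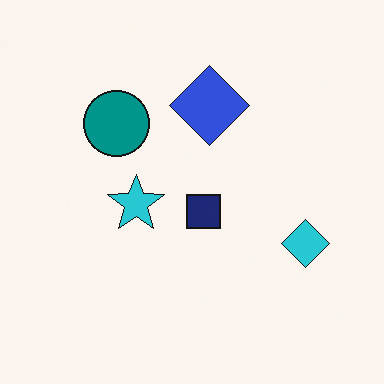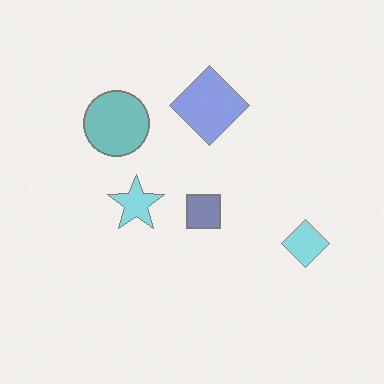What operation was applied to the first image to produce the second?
It was washed out (contrast reduced).

Tones are pushed toward mid-grey across the whole image — a global contrast change.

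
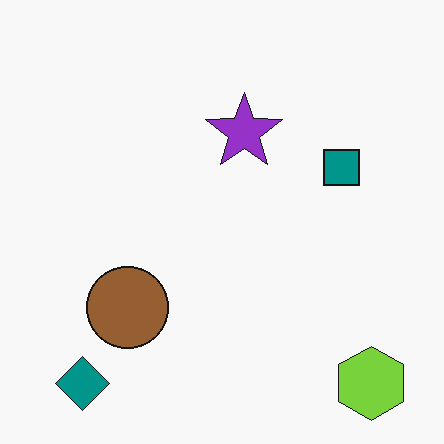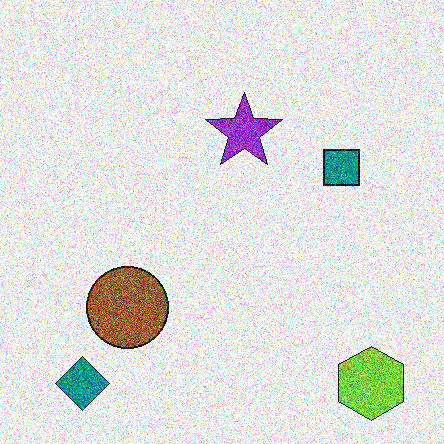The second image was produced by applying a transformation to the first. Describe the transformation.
This is the original image degraded with strong gaussian noise.

Random speckle covers the whole image, including the flat background.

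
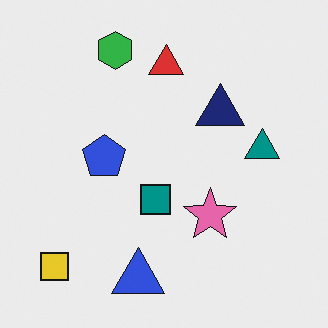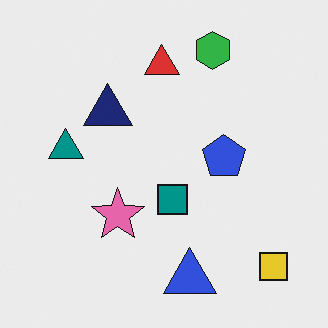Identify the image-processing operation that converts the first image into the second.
The transformation is: flipped horizontally (left ↔ right).

The yellow square is in the bottom-left of the first image and the bottom-right of the second — shapes on opposite sides of the vertical midline have swapped in a mirror flip.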